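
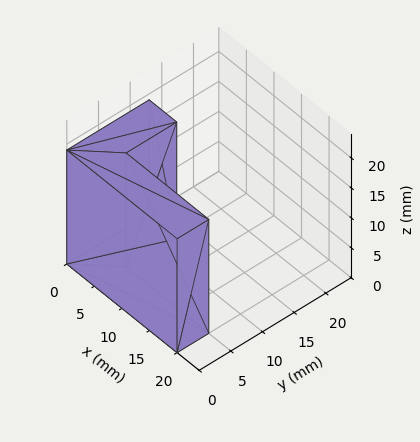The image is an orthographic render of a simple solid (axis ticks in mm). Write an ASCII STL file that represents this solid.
Reading the render: the shape is an L-shaped prism: outer 20 × 13 mm, arm thicknesses ≈ 5 mm (horizontal) and 5 mm (vertical), extruded 19 mm in z (dimensions read to the nearest mm from the axis ticks). For the STL, each face is triangulated and given an outward normal.

solid part
  facet normal 0.0000 0.0000 -1.0000
    outer loop
      vertex 20.0 5.0 0.0
      vertex 20.0 0.0 0.0
      vertex 0.0 0.0 0.0
    endloop
  endfacet
  facet normal 0.0000 0.0000 -1.0000
    outer loop
      vertex 5.0 5.0 0.0
      vertex 20.0 5.0 0.0
      vertex 0.0 0.0 0.0
    endloop
  endfacet
  facet normal 0.0000 0.0000 -1.0000
    outer loop
      vertex 5.0 13.0 0.0
      vertex 5.0 5.0 0.0
      vertex 0.0 0.0 0.0
    endloop
  endfacet
  facet normal 0.0000 0.0000 -1.0000
    outer loop
      vertex 0.0 13.0 0.0
      vertex 5.0 13.0 0.0
      vertex 0.0 0.0 0.0
    endloop
  endfacet
  facet normal 0.0000 0.0000 1.0000
    outer loop
      vertex 0.0 0.0 19.0
      vertex 20.0 0.0 19.0
      vertex 20.0 5.0 19.0
    endloop
  endfacet
  facet normal 0.0000 0.0000 1.0000
    outer loop
      vertex 0.0 0.0 19.0
      vertex 20.0 5.0 19.0
      vertex 5.0 5.0 19.0
    endloop
  endfacet
  facet normal 0.0000 0.0000 1.0000
    outer loop
      vertex 0.0 0.0 19.0
      vertex 5.0 5.0 19.0
      vertex 5.0 13.0 19.0
    endloop
  endfacet
  facet normal 0.0000 0.0000 1.0000
    outer loop
      vertex 0.0 0.0 19.0
      vertex 5.0 13.0 19.0
      vertex 0.0 13.0 19.0
    endloop
  endfacet
  facet normal 0.0000 -1.0000 0.0000
    outer loop
      vertex 0.0 0.0 0.0
      vertex 20.0 0.0 0.0
      vertex 20.0 0.0 19.0
    endloop
  endfacet
  facet normal 0.0000 -1.0000 0.0000
    outer loop
      vertex 0.0 0.0 0.0
      vertex 20.0 0.0 19.0
      vertex 0.0 0.0 19.0
    endloop
  endfacet
  facet normal 1.0000 0.0000 0.0000
    outer loop
      vertex 20.0 0.0 0.0
      vertex 20.0 5.0 0.0
      vertex 20.0 5.0 19.0
    endloop
  endfacet
  facet normal 1.0000 0.0000 0.0000
    outer loop
      vertex 20.0 0.0 0.0
      vertex 20.0 5.0 19.0
      vertex 20.0 0.0 19.0
    endloop
  endfacet
  facet normal 0.0000 1.0000 0.0000
    outer loop
      vertex 20.0 5.0 0.0
      vertex 5.0 5.0 0.0
      vertex 5.0 5.0 19.0
    endloop
  endfacet
  facet normal 0.0000 1.0000 0.0000
    outer loop
      vertex 20.0 5.0 0.0
      vertex 5.0 5.0 19.0
      vertex 20.0 5.0 19.0
    endloop
  endfacet
  facet normal 1.0000 0.0000 0.0000
    outer loop
      vertex 5.0 5.0 0.0
      vertex 5.0 13.0 0.0
      vertex 5.0 13.0 19.0
    endloop
  endfacet
  facet normal 1.0000 0.0000 0.0000
    outer loop
      vertex 5.0 5.0 0.0
      vertex 5.0 13.0 19.0
      vertex 5.0 5.0 19.0
    endloop
  endfacet
  facet normal 0.0000 1.0000 0.0000
    outer loop
      vertex 5.0 13.0 0.0
      vertex 0.0 13.0 0.0
      vertex 0.0 13.0 19.0
    endloop
  endfacet
  facet normal 0.0000 1.0000 0.0000
    outer loop
      vertex 5.0 13.0 0.0
      vertex 0.0 13.0 19.0
      vertex 5.0 13.0 19.0
    endloop
  endfacet
  facet normal -1.0000 0.0000 0.0000
    outer loop
      vertex 0.0 13.0 0.0
      vertex 0.0 0.0 0.0
      vertex 0.0 0.0 19.0
    endloop
  endfacet
  facet normal -1.0000 0.0000 0.0000
    outer loop
      vertex 0.0 13.0 0.0
      vertex 0.0 0.0 19.0
      vertex 0.0 13.0 19.0
    endloop
  endfacet
endsolid part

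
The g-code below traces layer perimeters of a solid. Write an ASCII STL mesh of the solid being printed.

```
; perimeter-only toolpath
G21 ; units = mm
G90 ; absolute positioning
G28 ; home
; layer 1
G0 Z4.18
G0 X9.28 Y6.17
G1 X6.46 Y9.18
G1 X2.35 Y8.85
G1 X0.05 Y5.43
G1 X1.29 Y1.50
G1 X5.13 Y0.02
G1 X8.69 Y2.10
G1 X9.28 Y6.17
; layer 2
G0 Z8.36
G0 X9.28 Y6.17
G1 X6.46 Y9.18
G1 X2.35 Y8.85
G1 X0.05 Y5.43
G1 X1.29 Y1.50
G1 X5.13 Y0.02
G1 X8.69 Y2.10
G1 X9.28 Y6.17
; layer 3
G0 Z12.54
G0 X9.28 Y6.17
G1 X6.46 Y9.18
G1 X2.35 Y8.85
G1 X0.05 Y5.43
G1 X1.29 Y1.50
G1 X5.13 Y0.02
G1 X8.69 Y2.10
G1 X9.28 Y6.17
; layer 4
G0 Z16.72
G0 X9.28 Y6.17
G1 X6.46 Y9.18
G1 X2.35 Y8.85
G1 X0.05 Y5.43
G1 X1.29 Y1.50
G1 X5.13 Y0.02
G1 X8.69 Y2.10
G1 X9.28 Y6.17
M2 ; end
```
solid part
  facet normal 0.0000 0.0000 -1.0000
    outer loop
      vertex 2.35 8.85 0.00
      vertex 6.46 9.18 0.00
      vertex 9.28 6.17 0.00
    endloop
  endfacet
  facet normal 0.0000 0.0000 -1.0000
    outer loop
      vertex 0.05 5.43 0.00
      vertex 2.35 8.85 0.00
      vertex 9.28 6.17 0.00
    endloop
  endfacet
  facet normal 0.0000 0.0000 -1.0000
    outer loop
      vertex 1.29 1.50 0.00
      vertex 0.05 5.43 0.00
      vertex 9.28 6.17 0.00
    endloop
  endfacet
  facet normal 0.0000 0.0000 -1.0000
    outer loop
      vertex 5.13 0.02 0.00
      vertex 1.29 1.50 0.00
      vertex 9.28 6.17 0.00
    endloop
  endfacet
  facet normal 0.0000 0.0000 -1.0000
    outer loop
      vertex 8.69 2.10 0.00
      vertex 5.13 0.02 0.00
      vertex 9.28 6.17 0.00
    endloop
  endfacet
  facet normal 0.0000 0.0000 1.0000
    outer loop
      vertex 9.28 6.17 16.72
      vertex 6.46 9.18 16.72
      vertex 2.35 8.85 16.72
    endloop
  endfacet
  facet normal 0.0000 0.0000 1.0000
    outer loop
      vertex 9.28 6.17 16.72
      vertex 2.35 8.85 16.72
      vertex 0.05 5.43 16.72
    endloop
  endfacet
  facet normal 0.0000 0.0000 1.0000
    outer loop
      vertex 9.28 6.17 16.72
      vertex 0.05 5.43 16.72
      vertex 1.29 1.50 16.72
    endloop
  endfacet
  facet normal 0.0000 0.0000 1.0000
    outer loop
      vertex 9.28 6.17 16.72
      vertex 1.29 1.50 16.72
      vertex 5.13 0.02 16.72
    endloop
  endfacet
  facet normal 0.0000 0.0000 1.0000
    outer loop
      vertex 9.28 6.17 16.72
      vertex 5.13 0.02 16.72
      vertex 8.69 2.10 16.72
    endloop
  endfacet
  facet normal 0.7298 0.6837 0.0000
    outer loop
      vertex 9.28 6.17 0.00
      vertex 6.46 9.18 0.00
      vertex 6.46 9.18 16.72
    endloop
  endfacet
  facet normal 0.7298 0.6837 0.0000
    outer loop
      vertex 9.28 6.17 0.00
      vertex 6.46 9.18 16.72
      vertex 9.28 6.17 16.72
    endloop
  endfacet
  facet normal -0.0800 0.9968 0.0000
    outer loop
      vertex 6.46 9.18 0.00
      vertex 2.35 8.85 0.00
      vertex 2.35 8.85 16.72
    endloop
  endfacet
  facet normal -0.0800 0.9968 0.0000
    outer loop
      vertex 6.46 9.18 0.00
      vertex 2.35 8.85 16.72
      vertex 6.46 9.18 16.72
    endloop
  endfacet
  facet normal -0.8298 0.5581 0.0000
    outer loop
      vertex 2.35 8.85 0.00
      vertex 0.05 5.43 0.00
      vertex 0.05 5.43 16.72
    endloop
  endfacet
  facet normal -0.8298 0.5581 0.0000
    outer loop
      vertex 2.35 8.85 0.00
      vertex 0.05 5.43 16.72
      vertex 2.35 8.85 16.72
    endloop
  endfacet
  facet normal -0.9537 -0.3009 0.0000
    outer loop
      vertex 0.05 5.43 0.00
      vertex 1.29 1.50 0.00
      vertex 1.29 1.50 16.72
    endloop
  endfacet
  facet normal -0.9537 -0.3009 0.0000
    outer loop
      vertex 0.05 5.43 0.00
      vertex 1.29 1.50 16.72
      vertex 0.05 5.43 16.72
    endloop
  endfacet
  facet normal -0.3596 -0.9331 0.0000
    outer loop
      vertex 1.29 1.50 0.00
      vertex 5.13 0.02 0.00
      vertex 5.13 0.02 16.72
    endloop
  endfacet
  facet normal -0.3596 -0.9331 0.0000
    outer loop
      vertex 1.29 1.50 0.00
      vertex 5.13 0.02 16.72
      vertex 1.29 1.50 16.72
    endloop
  endfacet
  facet normal 0.5045 -0.8634 0.0000
    outer loop
      vertex 5.13 0.02 0.00
      vertex 8.69 2.10 0.00
      vertex 8.69 2.10 16.72
    endloop
  endfacet
  facet normal 0.5045 -0.8634 0.0000
    outer loop
      vertex 5.13 0.02 0.00
      vertex 8.69 2.10 16.72
      vertex 5.13 0.02 16.72
    endloop
  endfacet
  facet normal 0.9897 -0.1435 0.0000
    outer loop
      vertex 8.69 2.10 0.00
      vertex 9.28 6.17 0.00
      vertex 9.28 6.17 16.72
    endloop
  endfacet
  facet normal 0.9897 -0.1435 0.0000
    outer loop
      vertex 8.69 2.10 0.00
      vertex 9.28 6.17 16.72
      vertex 8.69 2.10 16.72
    endloop
  endfacet
endsolid part

The G0 Z moves step by Δz≈4.18 mm. Every layer's G1 loop is the same polygon, so the solid is a straight extrusion of it from z=0 to z≈16.7. Closing with flat bottom and top caps and triangulating gives 24 facets — a regular 7-sided prism (a cylinder approximated with 7 flat sides), circumscribed radius ≈ 4.75 mm, height ≈ 16.7 mm.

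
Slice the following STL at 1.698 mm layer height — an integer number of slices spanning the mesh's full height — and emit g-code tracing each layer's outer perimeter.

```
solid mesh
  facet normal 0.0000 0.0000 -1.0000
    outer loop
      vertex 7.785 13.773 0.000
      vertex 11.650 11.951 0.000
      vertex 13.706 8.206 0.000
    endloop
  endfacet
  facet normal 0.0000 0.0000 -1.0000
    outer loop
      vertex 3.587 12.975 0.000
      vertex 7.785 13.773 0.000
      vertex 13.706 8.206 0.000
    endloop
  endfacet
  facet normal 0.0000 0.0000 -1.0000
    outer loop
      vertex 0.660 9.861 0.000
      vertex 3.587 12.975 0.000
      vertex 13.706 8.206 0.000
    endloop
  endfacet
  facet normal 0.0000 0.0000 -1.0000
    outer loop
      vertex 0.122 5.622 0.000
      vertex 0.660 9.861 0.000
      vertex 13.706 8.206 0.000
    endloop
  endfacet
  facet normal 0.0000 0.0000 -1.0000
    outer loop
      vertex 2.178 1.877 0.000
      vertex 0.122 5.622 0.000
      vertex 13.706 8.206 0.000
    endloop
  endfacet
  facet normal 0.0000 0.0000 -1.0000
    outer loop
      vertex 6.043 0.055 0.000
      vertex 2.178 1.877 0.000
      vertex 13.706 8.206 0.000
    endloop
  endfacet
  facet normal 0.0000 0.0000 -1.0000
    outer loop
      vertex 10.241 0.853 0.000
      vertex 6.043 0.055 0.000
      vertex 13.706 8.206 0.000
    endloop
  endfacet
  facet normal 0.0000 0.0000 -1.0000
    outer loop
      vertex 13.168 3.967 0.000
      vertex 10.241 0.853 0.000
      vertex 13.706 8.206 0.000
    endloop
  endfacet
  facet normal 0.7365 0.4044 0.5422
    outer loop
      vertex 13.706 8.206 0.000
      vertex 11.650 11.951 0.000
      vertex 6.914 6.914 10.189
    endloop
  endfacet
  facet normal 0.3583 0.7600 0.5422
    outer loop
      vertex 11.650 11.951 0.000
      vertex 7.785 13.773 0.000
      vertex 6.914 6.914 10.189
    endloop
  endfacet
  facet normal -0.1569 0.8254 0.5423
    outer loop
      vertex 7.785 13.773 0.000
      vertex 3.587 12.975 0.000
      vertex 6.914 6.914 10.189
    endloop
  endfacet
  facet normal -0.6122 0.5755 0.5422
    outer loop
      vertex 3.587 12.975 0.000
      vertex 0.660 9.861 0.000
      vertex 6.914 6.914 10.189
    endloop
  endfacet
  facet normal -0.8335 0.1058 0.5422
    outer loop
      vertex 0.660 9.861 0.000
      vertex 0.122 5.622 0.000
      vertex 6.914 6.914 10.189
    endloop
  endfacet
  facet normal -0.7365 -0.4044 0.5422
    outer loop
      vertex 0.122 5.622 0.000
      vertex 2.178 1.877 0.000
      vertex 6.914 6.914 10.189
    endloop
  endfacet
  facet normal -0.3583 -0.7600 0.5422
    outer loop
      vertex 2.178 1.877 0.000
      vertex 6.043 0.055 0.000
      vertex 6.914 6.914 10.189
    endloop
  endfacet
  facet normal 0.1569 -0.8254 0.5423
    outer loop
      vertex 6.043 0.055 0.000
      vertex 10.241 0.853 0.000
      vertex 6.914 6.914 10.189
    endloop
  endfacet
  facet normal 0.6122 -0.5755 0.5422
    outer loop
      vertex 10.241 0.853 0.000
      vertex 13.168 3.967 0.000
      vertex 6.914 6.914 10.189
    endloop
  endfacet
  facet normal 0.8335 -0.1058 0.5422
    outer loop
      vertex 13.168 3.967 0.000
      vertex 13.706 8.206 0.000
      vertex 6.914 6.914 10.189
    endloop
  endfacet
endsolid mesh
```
; perimeter-only toolpath
G21 ; units = mm
G90 ; absolute positioning
G28 ; home
; layer 1
G0 Z1.698
G0 X12.574 Y7.991
G1 X10.861 Y11.112
G1 X7.640 Y12.630
G1 X4.141 Y11.965
G1 X1.702 Y9.370
G1 X1.254 Y5.837
G1 X2.967 Y2.716
G1 X6.188 Y1.198
G1 X9.687 Y1.863
G1 X12.126 Y4.458
G1 X12.574 Y7.991
; layer 2
G0 Z3.396
G0 X11.442 Y7.775
G1 X10.071 Y10.272
G1 X7.495 Y11.487
G1 X4.696 Y10.955
G1 X2.745 Y8.879
G1 X2.386 Y6.053
G1 X3.757 Y3.556
G1 X6.333 Y2.341
G1 X9.132 Y2.873
G1 X11.083 Y4.949
G1 X11.442 Y7.775
; layer 3
G0 Z5.095
G0 X10.310 Y7.560
G1 X9.282 Y9.433
G1 X7.349 Y10.343
G1 X5.250 Y9.944
G1 X3.787 Y8.387
G1 X3.518 Y6.268
G1 X4.546 Y4.396
G1 X6.479 Y3.484
G1 X8.578 Y3.883
G1 X10.041 Y5.441
G1 X10.310 Y7.560
; layer 4
G0 Z6.793
G0 X9.178 Y7.345
G1 X8.493 Y8.593
G1 X7.204 Y9.200
G1 X5.805 Y8.934
G1 X4.829 Y7.896
G1 X4.650 Y6.483
G1 X5.335 Y5.235
G1 X6.624 Y4.628
G1 X8.023 Y4.894
G1 X8.999 Y5.932
G1 X9.178 Y7.345
; layer 5
G0 Z8.491
G0 X8.046 Y7.129
G1 X7.703 Y7.753
G1 X7.059 Y8.057
G1 X6.359 Y7.924
G1 X5.872 Y7.405
G1 X5.782 Y6.699
G1 X6.125 Y6.074
G1 X6.769 Y5.771
G1 X7.468 Y5.904
G1 X7.956 Y6.423
G1 X8.046 Y7.129
M2 ; end

The solid is a regular 10-sided pyramid, base circumscribed radius ≈ 6.91 mm, apex at z ≈ 10.2 mm. Slicing at Δz = 1.698 mm — 6 equal slices spanning the solid's height, so layer i sits at z = i·h/6 — gives 5 non-empty perimeters. Each is a 10-segment closed polygon; G0 lifts to the layer z and rapids to the start vertex, then G1 traces the edges. The cross-section shrinks linearly with z (the slice at the apex is degenerate and omitted).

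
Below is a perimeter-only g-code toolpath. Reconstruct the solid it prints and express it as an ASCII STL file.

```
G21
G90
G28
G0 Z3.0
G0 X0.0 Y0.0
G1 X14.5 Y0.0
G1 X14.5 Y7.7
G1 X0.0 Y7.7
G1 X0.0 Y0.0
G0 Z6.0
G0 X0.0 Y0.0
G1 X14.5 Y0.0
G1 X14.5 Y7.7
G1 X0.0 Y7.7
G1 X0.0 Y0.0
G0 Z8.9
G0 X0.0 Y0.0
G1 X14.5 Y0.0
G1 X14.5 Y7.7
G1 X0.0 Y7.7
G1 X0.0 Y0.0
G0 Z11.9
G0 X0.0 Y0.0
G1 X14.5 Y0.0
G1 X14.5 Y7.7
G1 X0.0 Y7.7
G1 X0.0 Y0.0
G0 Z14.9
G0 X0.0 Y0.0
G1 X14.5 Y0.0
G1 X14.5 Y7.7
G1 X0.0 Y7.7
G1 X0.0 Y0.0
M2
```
solid part
  facet normal 0.0000 0.0000 -1.0000
    outer loop
      vertex 14.5 7.7 0.0
      vertex 14.5 0.0 0.0
      vertex 0.0 0.0 0.0
    endloop
  endfacet
  facet normal 0.0000 0.0000 -1.0000
    outer loop
      vertex 0.0 7.7 0.0
      vertex 14.5 7.7 0.0
      vertex 0.0 0.0 0.0
    endloop
  endfacet
  facet normal 0.0000 0.0000 1.0000
    outer loop
      vertex 0.0 0.0 14.9
      vertex 14.5 0.0 14.9
      vertex 14.5 7.7 14.9
    endloop
  endfacet
  facet normal 0.0000 0.0000 1.0000
    outer loop
      vertex 0.0 0.0 14.9
      vertex 14.5 7.7 14.9
      vertex 0.0 7.7 14.9
    endloop
  endfacet
  facet normal 0.0000 -1.0000 0.0000
    outer loop
      vertex 0.0 0.0 0.0
      vertex 14.5 0.0 0.0
      vertex 14.5 0.0 14.9
    endloop
  endfacet
  facet normal 0.0000 -1.0000 0.0000
    outer loop
      vertex 0.0 0.0 0.0
      vertex 14.5 0.0 14.9
      vertex 0.0 0.0 14.9
    endloop
  endfacet
  facet normal 0.0000 1.0000 0.0000
    outer loop
      vertex 14.5 7.7 14.9
      vertex 14.5 7.7 0.0
      vertex 0.0 7.7 0.0
    endloop
  endfacet
  facet normal 0.0000 1.0000 0.0000
    outer loop
      vertex 0.0 7.7 14.9
      vertex 14.5 7.7 14.9
      vertex 0.0 7.7 0.0
    endloop
  endfacet
  facet normal -1.0000 0.0000 0.0000
    outer loop
      vertex 0.0 7.7 14.9
      vertex 0.0 7.7 0.0
      vertex 0.0 0.0 0.0
    endloop
  endfacet
  facet normal -1.0000 0.0000 0.0000
    outer loop
      vertex 0.0 0.0 14.9
      vertex 0.0 7.7 14.9
      vertex 0.0 0.0 0.0
    endloop
  endfacet
  facet normal 1.0000 0.0000 0.0000
    outer loop
      vertex 14.5 0.0 0.0
      vertex 14.5 7.7 0.0
      vertex 14.5 7.7 14.9
    endloop
  endfacet
  facet normal 1.0000 0.0000 0.0000
    outer loop
      vertex 14.5 0.0 0.0
      vertex 14.5 7.7 14.9
      vertex 14.5 0.0 14.9
    endloop
  endfacet
endsolid part

The G0 Z moves step by Δz≈3.0 mm. Every layer's G1 loop is the same polygon, so the solid is a straight extrusion of it from z=0 to z≈14.9. Closing with flat bottom and top caps and triangulating gives 12 facets — a rectangular box, roughly 14.5 × 7.7 mm footprint and 14.9 mm tall.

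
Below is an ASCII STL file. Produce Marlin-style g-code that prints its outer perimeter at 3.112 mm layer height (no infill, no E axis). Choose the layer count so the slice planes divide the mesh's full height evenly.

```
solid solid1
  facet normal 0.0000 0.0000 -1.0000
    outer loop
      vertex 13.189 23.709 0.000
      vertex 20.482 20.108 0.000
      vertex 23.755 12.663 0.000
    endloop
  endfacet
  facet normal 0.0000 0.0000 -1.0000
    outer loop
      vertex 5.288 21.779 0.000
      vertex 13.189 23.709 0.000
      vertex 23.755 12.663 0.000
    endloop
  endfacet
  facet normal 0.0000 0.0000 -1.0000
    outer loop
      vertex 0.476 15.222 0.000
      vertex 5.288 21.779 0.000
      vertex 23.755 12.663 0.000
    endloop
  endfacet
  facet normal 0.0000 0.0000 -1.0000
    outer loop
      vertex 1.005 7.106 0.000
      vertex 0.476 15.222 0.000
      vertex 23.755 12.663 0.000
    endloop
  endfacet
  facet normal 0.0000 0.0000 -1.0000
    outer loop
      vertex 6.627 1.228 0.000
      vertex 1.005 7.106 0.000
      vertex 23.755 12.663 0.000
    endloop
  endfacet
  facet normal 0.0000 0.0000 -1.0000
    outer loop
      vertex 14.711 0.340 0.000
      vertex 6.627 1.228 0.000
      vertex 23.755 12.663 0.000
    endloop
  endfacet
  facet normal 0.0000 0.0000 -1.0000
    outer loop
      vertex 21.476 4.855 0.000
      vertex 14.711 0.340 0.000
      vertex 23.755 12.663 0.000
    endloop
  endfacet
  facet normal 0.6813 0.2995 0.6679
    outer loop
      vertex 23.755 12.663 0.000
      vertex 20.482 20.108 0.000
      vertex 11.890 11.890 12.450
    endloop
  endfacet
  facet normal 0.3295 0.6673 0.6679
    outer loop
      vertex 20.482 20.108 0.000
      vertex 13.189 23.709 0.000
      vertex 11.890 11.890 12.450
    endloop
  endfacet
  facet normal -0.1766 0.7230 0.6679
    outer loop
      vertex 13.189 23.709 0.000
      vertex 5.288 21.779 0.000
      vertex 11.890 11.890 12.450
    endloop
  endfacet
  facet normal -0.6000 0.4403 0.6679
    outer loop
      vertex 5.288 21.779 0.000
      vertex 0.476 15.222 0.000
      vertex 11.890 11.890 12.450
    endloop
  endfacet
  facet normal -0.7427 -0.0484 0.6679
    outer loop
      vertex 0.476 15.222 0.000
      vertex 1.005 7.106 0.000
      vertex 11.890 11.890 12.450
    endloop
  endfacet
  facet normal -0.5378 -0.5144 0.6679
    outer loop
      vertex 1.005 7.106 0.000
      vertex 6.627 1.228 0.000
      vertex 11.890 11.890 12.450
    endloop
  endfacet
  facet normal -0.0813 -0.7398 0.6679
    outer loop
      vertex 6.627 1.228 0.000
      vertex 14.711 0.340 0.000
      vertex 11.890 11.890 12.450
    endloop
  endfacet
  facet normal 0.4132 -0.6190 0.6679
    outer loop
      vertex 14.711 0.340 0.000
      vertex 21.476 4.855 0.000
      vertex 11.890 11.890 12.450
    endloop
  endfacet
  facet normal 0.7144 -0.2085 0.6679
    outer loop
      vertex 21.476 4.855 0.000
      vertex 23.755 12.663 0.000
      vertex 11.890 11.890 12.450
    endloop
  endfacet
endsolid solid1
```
; perimeter-only toolpath
G21 ; units = mm
G90 ; absolute positioning
G28 ; home
; layer 1
G0 Z3.112
G0 X20.789 Y12.470
G1 X18.334 Y18.053
G1 X12.864 Y20.754
G1 X6.939 Y19.307
G1 X3.330 Y14.389
G1 X3.726 Y8.302
G1 X7.943 Y3.894
G1 X14.006 Y3.228
G1 X19.079 Y6.614
G1 X20.789 Y12.470
; layer 2
G0 Z6.225
G0 X17.822 Y12.277
G1 X16.186 Y15.999
G1 X12.540 Y17.800
G1 X8.589 Y16.834
G1 X6.183 Y13.556
G1 X6.447 Y9.498
G1 X9.258 Y6.559
G1 X13.300 Y6.115
G1 X16.683 Y8.373
G1 X17.822 Y12.277
; layer 3
G0 Z9.337
G0 X14.856 Y12.083
G1 X14.038 Y13.945
G1 X12.215 Y14.845
G1 X10.239 Y14.362
G1 X9.036 Y12.723
G1 X9.169 Y10.694
G1 X10.574 Y9.224
G1 X12.595 Y9.002
G1 X14.287 Y10.131
G1 X14.856 Y12.083
M2 ; end

The solid is a regular 9-sided pyramid, base circumscribed radius ≈ 11.9 mm, apex at z ≈ 12.4 mm. Slicing at Δz = 3.112 mm — 4 equal slices spanning the solid's height, so layer i sits at z = i·h/4 — gives 3 non-empty perimeters. Each is a 9-segment closed polygon; G0 lifts to the layer z and rapids to the start vertex, then G1 traces the edges. The cross-section shrinks linearly with z (the slice at the apex is degenerate and omitted).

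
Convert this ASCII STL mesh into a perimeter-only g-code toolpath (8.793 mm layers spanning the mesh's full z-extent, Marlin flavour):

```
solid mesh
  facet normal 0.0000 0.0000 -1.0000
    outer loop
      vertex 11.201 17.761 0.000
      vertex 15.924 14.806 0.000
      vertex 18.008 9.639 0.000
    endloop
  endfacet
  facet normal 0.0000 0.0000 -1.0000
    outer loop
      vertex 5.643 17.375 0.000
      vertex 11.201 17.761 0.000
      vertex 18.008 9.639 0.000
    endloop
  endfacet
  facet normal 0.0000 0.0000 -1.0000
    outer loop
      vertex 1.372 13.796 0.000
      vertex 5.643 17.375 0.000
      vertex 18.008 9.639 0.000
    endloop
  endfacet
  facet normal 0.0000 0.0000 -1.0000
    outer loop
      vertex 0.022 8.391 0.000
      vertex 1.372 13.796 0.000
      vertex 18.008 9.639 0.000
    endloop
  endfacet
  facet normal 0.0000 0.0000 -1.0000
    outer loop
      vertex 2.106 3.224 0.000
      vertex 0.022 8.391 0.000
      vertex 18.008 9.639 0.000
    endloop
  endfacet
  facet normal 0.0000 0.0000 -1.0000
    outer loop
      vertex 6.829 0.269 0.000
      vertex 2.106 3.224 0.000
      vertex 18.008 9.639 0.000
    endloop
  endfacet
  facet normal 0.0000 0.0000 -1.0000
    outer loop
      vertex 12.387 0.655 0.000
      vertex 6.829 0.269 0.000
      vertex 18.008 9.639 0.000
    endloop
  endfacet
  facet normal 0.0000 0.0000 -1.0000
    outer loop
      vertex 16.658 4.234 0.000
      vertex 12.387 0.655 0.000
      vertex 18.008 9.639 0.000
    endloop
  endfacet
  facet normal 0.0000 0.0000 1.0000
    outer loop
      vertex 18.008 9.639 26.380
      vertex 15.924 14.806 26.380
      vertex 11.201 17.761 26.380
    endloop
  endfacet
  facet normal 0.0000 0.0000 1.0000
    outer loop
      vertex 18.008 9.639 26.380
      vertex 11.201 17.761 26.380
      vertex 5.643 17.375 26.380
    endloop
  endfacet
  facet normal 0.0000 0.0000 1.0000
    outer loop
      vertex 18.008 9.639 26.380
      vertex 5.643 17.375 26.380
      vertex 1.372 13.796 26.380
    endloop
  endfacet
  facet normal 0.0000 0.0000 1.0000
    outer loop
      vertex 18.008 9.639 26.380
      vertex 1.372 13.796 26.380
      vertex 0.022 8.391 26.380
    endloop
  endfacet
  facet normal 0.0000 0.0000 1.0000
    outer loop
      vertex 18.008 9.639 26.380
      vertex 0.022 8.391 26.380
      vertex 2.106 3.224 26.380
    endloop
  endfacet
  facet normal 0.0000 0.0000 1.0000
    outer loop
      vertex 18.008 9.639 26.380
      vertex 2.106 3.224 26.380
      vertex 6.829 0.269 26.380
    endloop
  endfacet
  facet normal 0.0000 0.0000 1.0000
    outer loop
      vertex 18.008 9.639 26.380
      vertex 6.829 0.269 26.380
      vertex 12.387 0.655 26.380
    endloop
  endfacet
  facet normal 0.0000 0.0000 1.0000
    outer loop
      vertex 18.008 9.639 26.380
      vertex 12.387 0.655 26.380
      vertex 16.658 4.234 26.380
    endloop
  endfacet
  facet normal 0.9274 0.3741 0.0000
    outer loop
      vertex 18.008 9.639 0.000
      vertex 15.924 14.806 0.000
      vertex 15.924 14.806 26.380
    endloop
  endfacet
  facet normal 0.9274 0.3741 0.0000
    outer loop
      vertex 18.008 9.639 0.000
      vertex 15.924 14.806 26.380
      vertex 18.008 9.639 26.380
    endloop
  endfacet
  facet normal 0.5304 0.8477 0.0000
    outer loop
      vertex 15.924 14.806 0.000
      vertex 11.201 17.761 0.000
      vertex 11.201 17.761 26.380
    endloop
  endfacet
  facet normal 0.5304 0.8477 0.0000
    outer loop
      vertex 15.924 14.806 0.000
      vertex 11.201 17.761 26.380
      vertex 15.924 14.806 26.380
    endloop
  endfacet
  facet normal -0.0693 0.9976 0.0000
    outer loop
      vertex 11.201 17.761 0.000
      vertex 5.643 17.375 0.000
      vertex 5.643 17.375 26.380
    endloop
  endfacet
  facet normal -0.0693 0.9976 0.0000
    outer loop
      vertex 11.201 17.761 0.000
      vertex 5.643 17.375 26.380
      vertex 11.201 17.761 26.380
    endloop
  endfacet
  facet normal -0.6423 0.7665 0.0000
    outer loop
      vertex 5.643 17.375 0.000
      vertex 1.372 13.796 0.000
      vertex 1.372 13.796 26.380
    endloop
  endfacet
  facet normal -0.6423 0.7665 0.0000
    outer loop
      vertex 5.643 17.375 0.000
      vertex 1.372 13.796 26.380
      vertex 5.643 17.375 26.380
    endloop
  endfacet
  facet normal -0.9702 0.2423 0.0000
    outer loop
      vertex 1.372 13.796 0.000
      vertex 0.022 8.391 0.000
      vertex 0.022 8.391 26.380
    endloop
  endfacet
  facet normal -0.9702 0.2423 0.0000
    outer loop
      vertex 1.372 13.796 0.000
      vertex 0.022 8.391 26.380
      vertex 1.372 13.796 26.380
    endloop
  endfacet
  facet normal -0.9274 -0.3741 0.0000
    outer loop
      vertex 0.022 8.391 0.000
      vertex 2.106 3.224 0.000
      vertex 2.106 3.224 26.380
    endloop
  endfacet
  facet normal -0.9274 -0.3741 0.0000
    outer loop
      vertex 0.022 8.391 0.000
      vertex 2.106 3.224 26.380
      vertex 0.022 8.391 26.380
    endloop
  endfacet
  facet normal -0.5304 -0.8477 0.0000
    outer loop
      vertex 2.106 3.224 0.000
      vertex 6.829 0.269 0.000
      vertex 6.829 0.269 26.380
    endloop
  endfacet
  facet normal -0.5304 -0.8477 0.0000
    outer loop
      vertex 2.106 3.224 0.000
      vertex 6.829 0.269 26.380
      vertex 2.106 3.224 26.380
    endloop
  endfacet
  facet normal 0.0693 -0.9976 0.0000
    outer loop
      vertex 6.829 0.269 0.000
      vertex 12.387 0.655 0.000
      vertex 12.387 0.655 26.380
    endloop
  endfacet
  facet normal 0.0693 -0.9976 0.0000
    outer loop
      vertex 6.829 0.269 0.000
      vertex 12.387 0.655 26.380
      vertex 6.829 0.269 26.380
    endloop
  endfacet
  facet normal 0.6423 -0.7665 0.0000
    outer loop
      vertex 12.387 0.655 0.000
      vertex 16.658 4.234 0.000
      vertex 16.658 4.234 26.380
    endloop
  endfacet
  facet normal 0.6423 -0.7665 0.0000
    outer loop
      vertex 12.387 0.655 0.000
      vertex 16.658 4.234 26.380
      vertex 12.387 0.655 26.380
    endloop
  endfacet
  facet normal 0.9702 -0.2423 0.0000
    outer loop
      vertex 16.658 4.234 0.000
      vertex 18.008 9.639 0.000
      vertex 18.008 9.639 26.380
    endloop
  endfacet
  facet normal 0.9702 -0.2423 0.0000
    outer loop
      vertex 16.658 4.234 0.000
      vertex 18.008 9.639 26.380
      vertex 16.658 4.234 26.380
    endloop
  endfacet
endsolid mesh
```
; perimeter-only toolpath
G21 ; units = mm
G90 ; absolute positioning
G28 ; home
; layer 1
G0 Z8.793
G0 X18.008 Y9.639
G1 X15.924 Y14.806
G1 X11.201 Y17.761
G1 X5.643 Y17.375
G1 X1.372 Y13.796
G1 X0.022 Y8.391
G1 X2.106 Y3.224
G1 X6.829 Y0.269
G1 X12.387 Y0.655
G1 X16.658 Y4.234
G1 X18.008 Y9.639
; layer 2
G0 Z17.587
G0 X18.008 Y9.639
G1 X15.924 Y14.806
G1 X11.201 Y17.761
G1 X5.643 Y17.375
G1 X1.372 Y13.796
G1 X0.022 Y8.391
G1 X2.106 Y3.224
G1 X6.829 Y0.269
G1 X12.387 Y0.655
G1 X16.658 Y4.234
G1 X18.008 Y9.639
; layer 3
G0 Z26.380
G0 X18.008 Y9.639
G1 X15.924 Y14.806
G1 X11.201 Y17.761
G1 X5.643 Y17.375
G1 X1.372 Y13.796
G1 X0.022 Y8.391
G1 X2.106 Y3.224
G1 X6.829 Y0.269
G1 X12.387 Y0.655
G1 X16.658 Y4.234
G1 X18.008 Y9.639
M2 ; end

The solid is a regular 10-sided prism (a cylinder approximated with 10 flat sides), circumscribed radius ≈ 9.02 mm, height ≈ 26.4 mm. Slicing at Δz = 8.793 mm — 3 equal slices spanning the solid's height, so layer i sits at z = i·h/3 — gives 3 non-empty perimeters. Each is a 10-segment closed polygon; G0 lifts to the layer z and rapids to the start vertex, then G1 traces the edges.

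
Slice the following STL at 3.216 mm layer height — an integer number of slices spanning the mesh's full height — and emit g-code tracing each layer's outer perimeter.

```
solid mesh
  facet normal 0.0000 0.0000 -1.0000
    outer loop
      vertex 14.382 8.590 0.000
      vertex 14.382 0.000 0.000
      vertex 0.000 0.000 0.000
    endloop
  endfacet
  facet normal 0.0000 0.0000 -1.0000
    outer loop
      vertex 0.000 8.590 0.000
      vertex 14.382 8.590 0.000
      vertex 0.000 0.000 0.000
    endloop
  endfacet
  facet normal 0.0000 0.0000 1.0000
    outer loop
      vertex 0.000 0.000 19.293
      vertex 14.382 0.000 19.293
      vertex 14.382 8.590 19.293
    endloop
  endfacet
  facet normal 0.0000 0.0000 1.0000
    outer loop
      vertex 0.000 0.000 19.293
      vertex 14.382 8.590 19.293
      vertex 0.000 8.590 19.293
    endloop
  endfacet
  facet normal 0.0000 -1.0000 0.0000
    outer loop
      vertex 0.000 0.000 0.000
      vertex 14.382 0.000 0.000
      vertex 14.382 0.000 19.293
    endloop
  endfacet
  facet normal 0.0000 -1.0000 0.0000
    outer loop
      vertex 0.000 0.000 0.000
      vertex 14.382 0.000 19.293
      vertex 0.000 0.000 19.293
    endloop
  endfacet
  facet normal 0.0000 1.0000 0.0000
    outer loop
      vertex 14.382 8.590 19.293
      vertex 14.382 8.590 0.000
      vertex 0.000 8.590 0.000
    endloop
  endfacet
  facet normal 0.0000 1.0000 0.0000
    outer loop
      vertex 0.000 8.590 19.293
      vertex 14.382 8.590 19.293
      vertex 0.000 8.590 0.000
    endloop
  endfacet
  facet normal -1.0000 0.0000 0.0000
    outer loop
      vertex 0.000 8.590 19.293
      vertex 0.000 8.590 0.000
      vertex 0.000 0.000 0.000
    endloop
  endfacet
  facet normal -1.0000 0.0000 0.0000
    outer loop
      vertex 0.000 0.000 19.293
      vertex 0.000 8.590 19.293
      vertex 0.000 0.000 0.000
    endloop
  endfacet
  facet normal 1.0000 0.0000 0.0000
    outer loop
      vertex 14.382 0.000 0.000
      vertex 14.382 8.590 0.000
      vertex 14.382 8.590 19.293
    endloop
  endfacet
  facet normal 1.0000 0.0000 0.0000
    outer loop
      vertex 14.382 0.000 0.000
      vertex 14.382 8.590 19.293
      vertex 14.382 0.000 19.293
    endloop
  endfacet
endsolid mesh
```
; perimeter-only toolpath
G21 ; units = mm
G90 ; absolute positioning
G28 ; home
; layer 1
G0 Z3.216
G0 X0.000 Y0.000
G1 X14.382 Y0.000
G1 X14.382 Y8.590
G1 X0.000 Y8.590
G1 X0.000 Y0.000
; layer 2
G0 Z6.431
G0 X0.000 Y0.000
G1 X14.382 Y0.000
G1 X14.382 Y8.590
G1 X0.000 Y8.590
G1 X0.000 Y0.000
; layer 3
G0 Z9.646
G0 X0.000 Y0.000
G1 X14.382 Y0.000
G1 X14.382 Y8.590
G1 X0.000 Y8.590
G1 X0.000 Y0.000
; layer 4
G0 Z12.862
G0 X0.000 Y0.000
G1 X14.382 Y0.000
G1 X14.382 Y8.590
G1 X0.000 Y8.590
G1 X0.000 Y0.000
; layer 5
G0 Z16.078
G0 X0.000 Y0.000
G1 X14.382 Y0.000
G1 X14.382 Y8.590
G1 X0.000 Y8.590
G1 X0.000 Y0.000
; layer 6
G0 Z19.293
G0 X0.000 Y0.000
G1 X14.382 Y0.000
G1 X14.382 Y8.590
G1 X0.000 Y8.590
G1 X0.000 Y0.000
M2 ; end

The solid is a rectangular box, roughly 14.4 × 8.59 mm footprint and 19.3 mm tall. Slicing at Δz = 3.216 mm — 6 equal slices spanning the solid's height, so layer i sits at z = i·h/6 — gives 6 non-empty perimeters. Each is a 4-segment closed polygon; G0 lifts to the layer z and rapids to the start vertex, then G1 traces the edges.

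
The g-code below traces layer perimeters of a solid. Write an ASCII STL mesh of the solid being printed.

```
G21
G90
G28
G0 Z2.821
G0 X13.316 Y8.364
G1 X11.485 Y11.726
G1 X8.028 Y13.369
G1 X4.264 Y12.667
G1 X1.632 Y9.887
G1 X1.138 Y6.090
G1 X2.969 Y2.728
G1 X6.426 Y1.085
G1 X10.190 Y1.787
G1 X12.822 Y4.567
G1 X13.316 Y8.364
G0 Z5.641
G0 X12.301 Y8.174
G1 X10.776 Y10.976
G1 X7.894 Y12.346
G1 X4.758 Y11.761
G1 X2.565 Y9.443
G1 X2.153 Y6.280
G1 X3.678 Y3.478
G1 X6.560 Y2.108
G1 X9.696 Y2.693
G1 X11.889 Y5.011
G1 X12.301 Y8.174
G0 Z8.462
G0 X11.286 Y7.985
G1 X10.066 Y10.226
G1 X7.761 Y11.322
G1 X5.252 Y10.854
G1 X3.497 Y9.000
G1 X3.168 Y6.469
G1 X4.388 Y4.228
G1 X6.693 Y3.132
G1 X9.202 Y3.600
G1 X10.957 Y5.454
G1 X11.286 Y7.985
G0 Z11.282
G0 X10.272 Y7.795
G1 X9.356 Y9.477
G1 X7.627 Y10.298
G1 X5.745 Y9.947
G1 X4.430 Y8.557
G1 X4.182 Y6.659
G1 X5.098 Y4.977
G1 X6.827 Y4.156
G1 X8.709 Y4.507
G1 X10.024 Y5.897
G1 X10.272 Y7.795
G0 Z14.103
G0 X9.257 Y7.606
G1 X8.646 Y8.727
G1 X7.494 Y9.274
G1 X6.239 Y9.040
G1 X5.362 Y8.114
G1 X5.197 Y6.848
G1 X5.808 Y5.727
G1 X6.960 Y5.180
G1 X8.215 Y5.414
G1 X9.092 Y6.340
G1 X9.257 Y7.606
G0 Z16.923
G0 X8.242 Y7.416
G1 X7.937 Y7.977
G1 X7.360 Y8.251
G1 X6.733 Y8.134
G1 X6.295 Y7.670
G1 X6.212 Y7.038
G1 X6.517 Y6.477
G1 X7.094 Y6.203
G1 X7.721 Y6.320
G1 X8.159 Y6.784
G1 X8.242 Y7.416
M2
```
solid part
  facet normal 0.0000 0.0000 -1.0000
    outer loop
      vertex 8.161 14.393 0.000
      vertex 12.195 12.476 0.000
      vertex 14.331 8.553 0.000
    endloop
  endfacet
  facet normal 0.0000 0.0000 -1.0000
    outer loop
      vertex 3.770 13.574 0.000
      vertex 8.161 14.393 0.000
      vertex 14.331 8.553 0.000
    endloop
  endfacet
  facet normal 0.0000 0.0000 -1.0000
    outer loop
      vertex 0.700 10.330 0.000
      vertex 3.770 13.574 0.000
      vertex 14.331 8.553 0.000
    endloop
  endfacet
  facet normal 0.0000 0.0000 -1.0000
    outer loop
      vertex 0.123 5.901 0.000
      vertex 0.700 10.330 0.000
      vertex 14.331 8.553 0.000
    endloop
  endfacet
  facet normal 0.0000 0.0000 -1.0000
    outer loop
      vertex 2.259 1.978 0.000
      vertex 0.123 5.901 0.000
      vertex 14.331 8.553 0.000
    endloop
  endfacet
  facet normal 0.0000 0.0000 -1.0000
    outer loop
      vertex 6.293 0.061 0.000
      vertex 2.259 1.978 0.000
      vertex 14.331 8.553 0.000
    endloop
  endfacet
  facet normal 0.0000 0.0000 -1.0000
    outer loop
      vertex 10.684 0.880 0.000
      vertex 6.293 0.061 0.000
      vertex 14.331 8.553 0.000
    endloop
  endfacet
  facet normal 0.0000 0.0000 -1.0000
    outer loop
      vertex 13.754 4.124 0.000
      vertex 10.684 0.880 0.000
      vertex 14.331 8.553 0.000
    endloop
  endfacet
  facet normal 0.8294 0.4516 0.3288
    outer loop
      vertex 14.331 8.553 0.000
      vertex 12.195 12.476 0.000
      vertex 7.227 7.227 19.744
    endloop
  endfacet
  facet normal 0.4054 0.8530 0.3288
    outer loop
      vertex 12.195 12.476 0.000
      vertex 8.161 14.393 0.000
      vertex 7.227 7.227 19.744
    endloop
  endfacet
  facet normal -0.1732 0.9284 0.3288
    outer loop
      vertex 8.161 14.393 0.000
      vertex 3.770 13.574 0.000
      vertex 7.227 7.227 19.744
    endloop
  endfacet
  facet normal -0.6859 0.6491 0.3288
    outer loop
      vertex 3.770 13.574 0.000
      vertex 0.700 10.330 0.000
      vertex 7.227 7.227 19.744
    endloop
  endfacet
  facet normal -0.9365 0.1220 0.3288
    outer loop
      vertex 0.700 10.330 0.000
      vertex 0.123 5.901 0.000
      vertex 7.227 7.227 19.744
    endloop
  endfacet
  facet normal -0.8294 -0.4516 0.3288
    outer loop
      vertex 0.123 5.901 0.000
      vertex 2.259 1.978 0.000
      vertex 7.227 7.227 19.744
    endloop
  endfacet
  facet normal -0.4054 -0.8530 0.3288
    outer loop
      vertex 2.259 1.978 0.000
      vertex 6.293 0.061 0.000
      vertex 7.227 7.227 19.744
    endloop
  endfacet
  facet normal 0.1732 -0.9284 0.3288
    outer loop
      vertex 6.293 0.061 0.000
      vertex 10.684 0.880 0.000
      vertex 7.227 7.227 19.744
    endloop
  endfacet
  facet normal 0.6859 -0.6491 0.3288
    outer loop
      vertex 10.684 0.880 0.000
      vertex 13.754 4.124 0.000
      vertex 7.227 7.227 19.744
    endloop
  endfacet
  facet normal 0.9365 -0.1220 0.3288
    outer loop
      vertex 13.754 4.124 0.000
      vertex 14.331 8.553 0.000
      vertex 7.227 7.227 19.744
    endloop
  endfacet
endsolid part

The G0 Z moves step by Δz≈2.821 mm. The G1 loops shrink linearly with z, so the solid tapers from its base footprint up to z≈19.7. Closing with a flat bottom cap and the tapered top and triangulating gives 18 facets — a regular 10-sided pyramid, base circumscribed radius ≈ 7.23 mm, apex at z ≈ 19.7 mm.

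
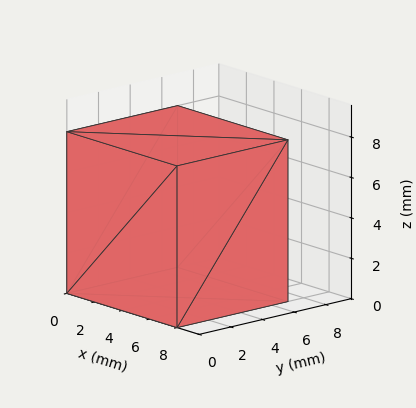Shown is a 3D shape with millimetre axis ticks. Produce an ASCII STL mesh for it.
Reading the render: the shape is a rectangular box, roughly 8 × 7 mm footprint and 8 mm tall (dimensions read to the nearest mm from the axis ticks). For the STL, each face is triangulated and given an outward normal.

solid part
  facet normal 0.0000 0.0000 -1.0000
    outer loop
      vertex 8.000 7.000 0.000
      vertex 8.000 0.000 0.000
      vertex 0.000 0.000 0.000
    endloop
  endfacet
  facet normal 0.0000 0.0000 -1.0000
    outer loop
      vertex 0.000 7.000 0.000
      vertex 8.000 7.000 0.000
      vertex 0.000 0.000 0.000
    endloop
  endfacet
  facet normal 0.0000 0.0000 1.0000
    outer loop
      vertex 0.000 0.000 8.000
      vertex 8.000 0.000 8.000
      vertex 8.000 7.000 8.000
    endloop
  endfacet
  facet normal 0.0000 0.0000 1.0000
    outer loop
      vertex 0.000 0.000 8.000
      vertex 8.000 7.000 8.000
      vertex 0.000 7.000 8.000
    endloop
  endfacet
  facet normal 0.0000 -1.0000 0.0000
    outer loop
      vertex 0.000 0.000 0.000
      vertex 8.000 0.000 0.000
      vertex 8.000 0.000 8.000
    endloop
  endfacet
  facet normal 0.0000 -1.0000 0.0000
    outer loop
      vertex 0.000 0.000 0.000
      vertex 8.000 0.000 8.000
      vertex 0.000 0.000 8.000
    endloop
  endfacet
  facet normal 0.0000 1.0000 0.0000
    outer loop
      vertex 8.000 7.000 8.000
      vertex 8.000 7.000 0.000
      vertex 0.000 7.000 0.000
    endloop
  endfacet
  facet normal 0.0000 1.0000 0.0000
    outer loop
      vertex 0.000 7.000 8.000
      vertex 8.000 7.000 8.000
      vertex 0.000 7.000 0.000
    endloop
  endfacet
  facet normal -1.0000 0.0000 0.0000
    outer loop
      vertex 0.000 7.000 8.000
      vertex 0.000 7.000 0.000
      vertex 0.000 0.000 0.000
    endloop
  endfacet
  facet normal -1.0000 0.0000 0.0000
    outer loop
      vertex 0.000 0.000 8.000
      vertex 0.000 7.000 8.000
      vertex 0.000 0.000 0.000
    endloop
  endfacet
  facet normal 1.0000 0.0000 0.0000
    outer loop
      vertex 8.000 0.000 0.000
      vertex 8.000 7.000 0.000
      vertex 8.000 7.000 8.000
    endloop
  endfacet
  facet normal 1.0000 0.0000 0.0000
    outer loop
      vertex 8.000 0.000 0.000
      vertex 8.000 7.000 8.000
      vertex 8.000 0.000 8.000
    endloop
  endfacet
endsolid part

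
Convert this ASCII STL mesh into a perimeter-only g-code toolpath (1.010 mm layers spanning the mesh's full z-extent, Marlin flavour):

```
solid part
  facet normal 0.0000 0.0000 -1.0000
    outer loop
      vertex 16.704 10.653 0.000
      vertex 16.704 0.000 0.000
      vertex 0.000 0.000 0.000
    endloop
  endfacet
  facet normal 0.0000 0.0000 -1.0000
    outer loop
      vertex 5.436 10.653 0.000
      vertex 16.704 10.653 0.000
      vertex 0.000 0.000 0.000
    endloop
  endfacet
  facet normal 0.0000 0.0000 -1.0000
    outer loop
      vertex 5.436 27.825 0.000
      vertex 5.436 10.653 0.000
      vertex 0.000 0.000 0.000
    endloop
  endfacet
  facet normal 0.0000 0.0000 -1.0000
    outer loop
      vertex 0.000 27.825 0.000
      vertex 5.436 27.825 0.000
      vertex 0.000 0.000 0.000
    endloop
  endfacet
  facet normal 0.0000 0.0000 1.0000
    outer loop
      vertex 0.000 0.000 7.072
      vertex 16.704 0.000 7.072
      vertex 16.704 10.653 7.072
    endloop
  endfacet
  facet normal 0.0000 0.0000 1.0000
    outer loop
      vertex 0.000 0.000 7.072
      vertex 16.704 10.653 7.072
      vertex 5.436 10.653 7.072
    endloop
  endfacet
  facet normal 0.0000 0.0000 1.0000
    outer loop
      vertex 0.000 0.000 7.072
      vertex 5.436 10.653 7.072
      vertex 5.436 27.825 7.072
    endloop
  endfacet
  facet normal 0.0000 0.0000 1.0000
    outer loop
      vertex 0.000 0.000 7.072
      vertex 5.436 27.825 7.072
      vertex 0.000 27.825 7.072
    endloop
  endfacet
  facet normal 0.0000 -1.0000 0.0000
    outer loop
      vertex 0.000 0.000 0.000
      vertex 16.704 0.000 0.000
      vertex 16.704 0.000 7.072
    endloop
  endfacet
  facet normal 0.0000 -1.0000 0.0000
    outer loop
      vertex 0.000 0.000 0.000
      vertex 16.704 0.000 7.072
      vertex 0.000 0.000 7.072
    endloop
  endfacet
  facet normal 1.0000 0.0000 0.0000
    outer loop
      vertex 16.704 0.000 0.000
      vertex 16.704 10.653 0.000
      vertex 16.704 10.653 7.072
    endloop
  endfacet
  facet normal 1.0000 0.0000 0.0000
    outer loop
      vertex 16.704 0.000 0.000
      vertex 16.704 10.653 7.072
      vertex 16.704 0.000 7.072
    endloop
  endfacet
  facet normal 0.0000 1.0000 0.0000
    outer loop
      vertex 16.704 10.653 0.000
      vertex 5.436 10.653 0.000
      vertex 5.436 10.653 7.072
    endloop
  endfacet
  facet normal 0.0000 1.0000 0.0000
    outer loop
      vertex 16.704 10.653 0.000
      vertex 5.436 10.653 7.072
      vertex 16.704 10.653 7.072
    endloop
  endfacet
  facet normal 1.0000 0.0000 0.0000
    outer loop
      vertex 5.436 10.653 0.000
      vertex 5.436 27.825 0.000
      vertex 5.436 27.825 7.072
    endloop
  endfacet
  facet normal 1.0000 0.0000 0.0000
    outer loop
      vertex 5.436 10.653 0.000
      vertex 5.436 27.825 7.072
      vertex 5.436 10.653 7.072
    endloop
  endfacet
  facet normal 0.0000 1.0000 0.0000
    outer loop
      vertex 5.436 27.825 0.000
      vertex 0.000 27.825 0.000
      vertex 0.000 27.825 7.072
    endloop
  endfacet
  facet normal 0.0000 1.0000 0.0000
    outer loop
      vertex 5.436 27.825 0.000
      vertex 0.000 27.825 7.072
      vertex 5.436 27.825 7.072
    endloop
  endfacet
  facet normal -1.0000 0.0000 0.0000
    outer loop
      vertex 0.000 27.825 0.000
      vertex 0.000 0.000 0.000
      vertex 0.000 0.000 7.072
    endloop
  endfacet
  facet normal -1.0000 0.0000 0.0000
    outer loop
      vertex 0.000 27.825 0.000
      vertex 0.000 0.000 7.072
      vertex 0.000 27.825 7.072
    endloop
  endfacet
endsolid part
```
; perimeter-only toolpath
G21 ; units = mm
G90 ; absolute positioning
G28 ; home
; layer 1
G0 Z1.010
G0 X0.000 Y0.000
G1 X16.704 Y0.000
G1 X16.704 Y10.653
G1 X5.436 Y10.653
G1 X5.436 Y27.825
G1 X0.000 Y27.825
G1 X0.000 Y0.000
; layer 2
G0 Z2.021
G0 X0.000 Y0.000
G1 X16.704 Y0.000
G1 X16.704 Y10.653
G1 X5.436 Y10.653
G1 X5.436 Y27.825
G1 X0.000 Y27.825
G1 X0.000 Y0.000
; layer 3
G0 Z3.031
G0 X0.000 Y0.000
G1 X16.704 Y0.000
G1 X16.704 Y10.653
G1 X5.436 Y10.653
G1 X5.436 Y27.825
G1 X0.000 Y27.825
G1 X0.000 Y0.000
; layer 4
G0 Z4.041
G0 X0.000 Y0.000
G1 X16.704 Y0.000
G1 X16.704 Y10.653
G1 X5.436 Y10.653
G1 X5.436 Y27.825
G1 X0.000 Y27.825
G1 X0.000 Y0.000
; layer 5
G0 Z5.051
G0 X0.000 Y0.000
G1 X16.704 Y0.000
G1 X16.704 Y10.653
G1 X5.436 Y10.653
G1 X5.436 Y27.825
G1 X0.000 Y27.825
G1 X0.000 Y0.000
; layer 6
G0 Z6.062
G0 X0.000 Y0.000
G1 X16.704 Y0.000
G1 X16.704 Y10.653
G1 X5.436 Y10.653
G1 X5.436 Y27.825
G1 X0.000 Y27.825
G1 X0.000 Y0.000
; layer 7
G0 Z7.072
G0 X0.000 Y0.000
G1 X16.704 Y0.000
G1 X16.704 Y10.653
G1 X5.436 Y10.653
G1 X5.436 Y27.825
G1 X0.000 Y27.825
G1 X0.000 Y0.000
M2 ; end

The solid is an L-shaped prism: outer 16.7 × 27.8 mm, arm thicknesses ≈ 10.7 mm (horizontal) and 5.44 mm (vertical), extruded 7.07 mm in z. Slicing at Δz = 1.010 mm — 7 equal slices spanning the solid's height, so layer i sits at z = i·h/7 — gives 7 non-empty perimeters. Each is a 6-segment closed polygon; G0 lifts to the layer z and rapids to the start vertex, then G1 traces the edges.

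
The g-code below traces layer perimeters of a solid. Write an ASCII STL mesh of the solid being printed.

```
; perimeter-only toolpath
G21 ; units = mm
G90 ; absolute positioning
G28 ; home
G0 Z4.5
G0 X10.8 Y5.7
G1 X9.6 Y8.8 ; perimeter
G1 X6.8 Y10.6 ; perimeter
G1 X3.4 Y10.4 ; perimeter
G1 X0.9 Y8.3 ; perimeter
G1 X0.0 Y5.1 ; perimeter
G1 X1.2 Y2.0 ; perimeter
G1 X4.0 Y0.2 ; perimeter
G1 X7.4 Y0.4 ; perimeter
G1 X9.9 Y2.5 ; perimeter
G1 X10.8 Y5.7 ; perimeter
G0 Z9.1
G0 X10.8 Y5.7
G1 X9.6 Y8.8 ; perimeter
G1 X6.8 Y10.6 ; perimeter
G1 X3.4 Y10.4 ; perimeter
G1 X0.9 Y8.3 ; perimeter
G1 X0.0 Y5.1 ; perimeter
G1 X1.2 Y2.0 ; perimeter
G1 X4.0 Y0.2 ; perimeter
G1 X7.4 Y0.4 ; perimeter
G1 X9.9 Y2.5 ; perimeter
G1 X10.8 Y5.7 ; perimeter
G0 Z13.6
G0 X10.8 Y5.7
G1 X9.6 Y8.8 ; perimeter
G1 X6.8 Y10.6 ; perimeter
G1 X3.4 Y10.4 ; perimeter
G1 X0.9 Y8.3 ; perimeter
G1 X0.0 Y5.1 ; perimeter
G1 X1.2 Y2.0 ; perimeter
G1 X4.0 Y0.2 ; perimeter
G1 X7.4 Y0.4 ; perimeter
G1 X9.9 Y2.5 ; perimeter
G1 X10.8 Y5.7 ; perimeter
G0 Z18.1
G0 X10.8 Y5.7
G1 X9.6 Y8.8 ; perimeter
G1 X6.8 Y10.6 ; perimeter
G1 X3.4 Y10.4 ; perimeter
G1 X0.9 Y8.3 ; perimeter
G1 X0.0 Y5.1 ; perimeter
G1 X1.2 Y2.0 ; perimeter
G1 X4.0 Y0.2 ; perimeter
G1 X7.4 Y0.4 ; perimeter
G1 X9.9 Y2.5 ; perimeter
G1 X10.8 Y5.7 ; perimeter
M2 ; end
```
solid part
  facet normal 0.0000 0.0000 -1.0000
    outer loop
      vertex 6.8 10.6 0.0
      vertex 9.6 8.8 0.0
      vertex 10.8 5.7 0.0
    endloop
  endfacet
  facet normal 0.0000 0.0000 -1.0000
    outer loop
      vertex 3.4 10.4 0.0
      vertex 6.8 10.6 0.0
      vertex 10.8 5.7 0.0
    endloop
  endfacet
  facet normal 0.0000 0.0000 -1.0000
    outer loop
      vertex 0.9 8.3 0.0
      vertex 3.4 10.4 0.0
      vertex 10.8 5.7 0.0
    endloop
  endfacet
  facet normal 0.0000 0.0000 -1.0000
    outer loop
      vertex 0.0 5.1 0.0
      vertex 0.9 8.3 0.0
      vertex 10.8 5.7 0.0
    endloop
  endfacet
  facet normal 0.0000 0.0000 -1.0000
    outer loop
      vertex 1.2 2.0 0.0
      vertex 0.0 5.1 0.0
      vertex 10.8 5.7 0.0
    endloop
  endfacet
  facet normal 0.0000 0.0000 -1.0000
    outer loop
      vertex 4.0 0.2 0.0
      vertex 1.2 2.0 0.0
      vertex 10.8 5.7 0.0
    endloop
  endfacet
  facet normal 0.0000 0.0000 -1.0000
    outer loop
      vertex 7.4 0.4 0.0
      vertex 4.0 0.2 0.0
      vertex 10.8 5.7 0.0
    endloop
  endfacet
  facet normal 0.0000 0.0000 -1.0000
    outer loop
      vertex 9.9 2.5 0.0
      vertex 7.4 0.4 0.0
      vertex 10.8 5.7 0.0
    endloop
  endfacet
  facet normal 0.0000 0.0000 1.0000
    outer loop
      vertex 10.8 5.7 18.1
      vertex 9.6 8.8 18.1
      vertex 6.8 10.6 18.1
    endloop
  endfacet
  facet normal 0.0000 0.0000 1.0000
    outer loop
      vertex 10.8 5.7 18.1
      vertex 6.8 10.6 18.1
      vertex 3.4 10.4 18.1
    endloop
  endfacet
  facet normal 0.0000 0.0000 1.0000
    outer loop
      vertex 10.8 5.7 18.1
      vertex 3.4 10.4 18.1
      vertex 0.9 8.3 18.1
    endloop
  endfacet
  facet normal 0.0000 0.0000 1.0000
    outer loop
      vertex 10.8 5.7 18.1
      vertex 0.9 8.3 18.1
      vertex 0.0 5.1 18.1
    endloop
  endfacet
  facet normal 0.0000 0.0000 1.0000
    outer loop
      vertex 10.8 5.7 18.1
      vertex 0.0 5.1 18.1
      vertex 1.2 2.0 18.1
    endloop
  endfacet
  facet normal 0.0000 0.0000 1.0000
    outer loop
      vertex 10.8 5.7 18.1
      vertex 1.2 2.0 18.1
      vertex 4.0 0.2 18.1
    endloop
  endfacet
  facet normal 0.0000 0.0000 1.0000
    outer loop
      vertex 10.8 5.7 18.1
      vertex 4.0 0.2 18.1
      vertex 7.4 0.4 18.1
    endloop
  endfacet
  facet normal 0.0000 0.0000 1.0000
    outer loop
      vertex 10.8 5.7 18.1
      vertex 7.4 0.4 18.1
      vertex 9.9 2.5 18.1
    endloop
  endfacet
  facet normal 0.9326 0.3610 0.0000
    outer loop
      vertex 10.8 5.7 0.0
      vertex 9.6 8.8 0.0
      vertex 9.6 8.8 18.1
    endloop
  endfacet
  facet normal 0.9326 0.3610 0.0000
    outer loop
      vertex 10.8 5.7 0.0
      vertex 9.6 8.8 18.1
      vertex 10.8 5.7 18.1
    endloop
  endfacet
  facet normal 0.5408 0.8412 0.0000
    outer loop
      vertex 9.6 8.8 0.0
      vertex 6.8 10.6 0.0
      vertex 6.8 10.6 18.1
    endloop
  endfacet
  facet normal 0.5408 0.8412 0.0000
    outer loop
      vertex 9.6 8.8 0.0
      vertex 6.8 10.6 18.1
      vertex 9.6 8.8 18.1
    endloop
  endfacet
  facet normal -0.0587 0.9983 0.0000
    outer loop
      vertex 6.8 10.6 0.0
      vertex 3.4 10.4 0.0
      vertex 3.4 10.4 18.1
    endloop
  endfacet
  facet normal -0.0587 0.9983 0.0000
    outer loop
      vertex 6.8 10.6 0.0
      vertex 3.4 10.4 18.1
      vertex 6.8 10.6 18.1
    endloop
  endfacet
  facet normal -0.6432 0.7657 0.0000
    outer loop
      vertex 3.4 10.4 0.0
      vertex 0.9 8.3 0.0
      vertex 0.9 8.3 18.1
    endloop
  endfacet
  facet normal -0.6432 0.7657 0.0000
    outer loop
      vertex 3.4 10.4 0.0
      vertex 0.9 8.3 18.1
      vertex 3.4 10.4 18.1
    endloop
  endfacet
  facet normal -0.9627 0.2707 0.0000
    outer loop
      vertex 0.9 8.3 0.0
      vertex 0.0 5.1 0.0
      vertex 0.0 5.1 18.1
    endloop
  endfacet
  facet normal -0.9627 0.2707 0.0000
    outer loop
      vertex 0.9 8.3 0.0
      vertex 0.0 5.1 18.1
      vertex 0.9 8.3 18.1
    endloop
  endfacet
  facet normal -0.9326 -0.3610 0.0000
    outer loop
      vertex 0.0 5.1 0.0
      vertex 1.2 2.0 0.0
      vertex 1.2 2.0 18.1
    endloop
  endfacet
  facet normal -0.9326 -0.3610 0.0000
    outer loop
      vertex 0.0 5.1 0.0
      vertex 1.2 2.0 18.1
      vertex 0.0 5.1 18.1
    endloop
  endfacet
  facet normal -0.5408 -0.8412 0.0000
    outer loop
      vertex 1.2 2.0 0.0
      vertex 4.0 0.2 0.0
      vertex 4.0 0.2 18.1
    endloop
  endfacet
  facet normal -0.5408 -0.8412 0.0000
    outer loop
      vertex 1.2 2.0 0.0
      vertex 4.0 0.2 18.1
      vertex 1.2 2.0 18.1
    endloop
  endfacet
  facet normal 0.0587 -0.9983 0.0000
    outer loop
      vertex 4.0 0.2 0.0
      vertex 7.4 0.4 0.0
      vertex 7.4 0.4 18.1
    endloop
  endfacet
  facet normal 0.0587 -0.9983 0.0000
    outer loop
      vertex 4.0 0.2 0.0
      vertex 7.4 0.4 18.1
      vertex 4.0 0.2 18.1
    endloop
  endfacet
  facet normal 0.6432 -0.7657 0.0000
    outer loop
      vertex 7.4 0.4 0.0
      vertex 9.9 2.5 0.0
      vertex 9.9 2.5 18.1
    endloop
  endfacet
  facet normal 0.6432 -0.7657 0.0000
    outer loop
      vertex 7.4 0.4 0.0
      vertex 9.9 2.5 18.1
      vertex 7.4 0.4 18.1
    endloop
  endfacet
  facet normal 0.9627 -0.2707 0.0000
    outer loop
      vertex 9.9 2.5 0.0
      vertex 10.8 5.7 0.0
      vertex 10.8 5.7 18.1
    endloop
  endfacet
  facet normal 0.9627 -0.2707 0.0000
    outer loop
      vertex 9.9 2.5 0.0
      vertex 10.8 5.7 18.1
      vertex 9.9 2.5 18.1
    endloop
  endfacet
endsolid part

The G0 Z moves step by Δz≈4.5 mm. Every layer's G1 loop is the same polygon, so the solid is a straight extrusion of it from z=0 to z≈18.1. Closing with flat bottom and top caps and triangulating gives 36 facets — a regular 10-sided prism (a cylinder approximated with 10 flat sides), circumscribed radius ≈ 5.4 mm, height ≈ 18.1 mm.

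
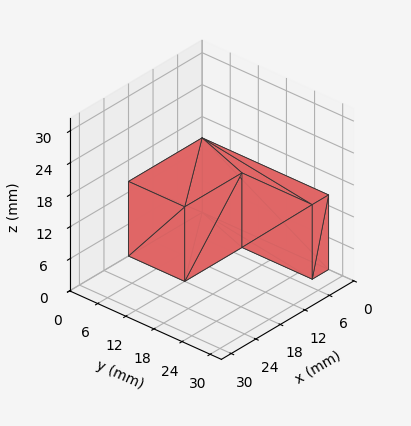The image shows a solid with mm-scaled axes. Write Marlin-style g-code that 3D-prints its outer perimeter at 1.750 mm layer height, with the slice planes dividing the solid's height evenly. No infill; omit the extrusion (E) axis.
Reading the render: the shape is an L-shaped prism: outer 18 × 27 mm, arm thicknesses ≈ 12 mm (horizontal) and 4 mm (vertical), extruded 14 mm in z (dimensions read to the nearest mm from the axis ticks). For the g-code, the solid's height is divided into equal slices at the stated Δz and each level perimeter traced with G1 moves after a G0 lift.

; perimeter-only toolpath
G21 ; units = mm
G90 ; absolute positioning
G28 ; home
; layer 1
G0 Z1.750
G0 X0.000 Y0.000
G1 X18.000 Y0.000
G1 X18.000 Y12.000
G1 X4.000 Y12.000
G1 X4.000 Y27.000
G1 X0.000 Y27.000
G1 X0.000 Y0.000
; layer 2
G0 Z3.500
G0 X0.000 Y0.000
G1 X18.000 Y0.000
G1 X18.000 Y12.000
G1 X4.000 Y12.000
G1 X4.000 Y27.000
G1 X0.000 Y27.000
G1 X0.000 Y0.000
; layer 3
G0 Z5.250
G0 X0.000 Y0.000
G1 X18.000 Y0.000
G1 X18.000 Y12.000
G1 X4.000 Y12.000
G1 X4.000 Y27.000
G1 X0.000 Y27.000
G1 X0.000 Y0.000
; layer 4
G0 Z7.000
G0 X0.000 Y0.000
G1 X18.000 Y0.000
G1 X18.000 Y12.000
G1 X4.000 Y12.000
G1 X4.000 Y27.000
G1 X0.000 Y27.000
G1 X0.000 Y0.000
; layer 5
G0 Z8.750
G0 X0.000 Y0.000
G1 X18.000 Y0.000
G1 X18.000 Y12.000
G1 X4.000 Y12.000
G1 X4.000 Y27.000
G1 X0.000 Y27.000
G1 X0.000 Y0.000
; layer 6
G0 Z10.500
G0 X0.000 Y0.000
G1 X18.000 Y0.000
G1 X18.000 Y12.000
G1 X4.000 Y12.000
G1 X4.000 Y27.000
G1 X0.000 Y27.000
G1 X0.000 Y0.000
; layer 7
G0 Z12.250
G0 X0.000 Y0.000
G1 X18.000 Y0.000
G1 X18.000 Y12.000
G1 X4.000 Y12.000
G1 X4.000 Y27.000
G1 X0.000 Y27.000
G1 X0.000 Y0.000
; layer 8
G0 Z14.000
G0 X0.000 Y0.000
G1 X18.000 Y0.000
G1 X18.000 Y12.000
G1 X4.000 Y12.000
G1 X4.000 Y27.000
G1 X0.000 Y27.000
G1 X0.000 Y0.000
M2 ; end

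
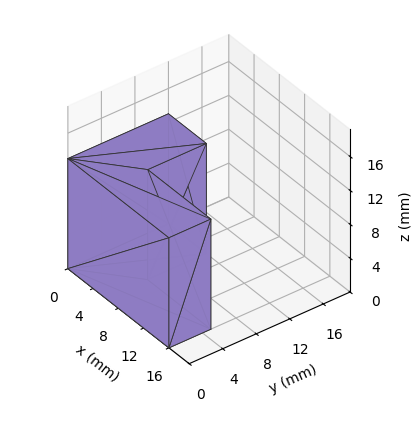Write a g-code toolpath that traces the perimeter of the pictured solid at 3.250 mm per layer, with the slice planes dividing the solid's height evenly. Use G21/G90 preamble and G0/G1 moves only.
Reading the render: the shape is an L-shaped prism: outer 16 × 12 mm, arm thicknesses ≈ 5 mm (horizontal) and 6 mm (vertical), extruded 13 mm in z (dimensions read to the nearest mm from the axis ticks). For the g-code, the solid's height is divided into equal slices at the stated Δz and each level perimeter traced with G1 moves after a G0 lift.

; perimeter-only toolpath
G21 ; units = mm
G90 ; absolute positioning
G28 ; home
; layer 1
G0 Z3.250
G0 X0.000 Y0.000
G1 X16.000 Y0.000
G1 X16.000 Y5.000
G1 X6.000 Y5.000
G1 X6.000 Y12.000
G1 X0.000 Y12.000
G1 X0.000 Y0.000
; layer 2
G0 Z6.500
G0 X0.000 Y0.000
G1 X16.000 Y0.000
G1 X16.000 Y5.000
G1 X6.000 Y5.000
G1 X6.000 Y12.000
G1 X0.000 Y12.000
G1 X0.000 Y0.000
; layer 3
G0 Z9.750
G0 X0.000 Y0.000
G1 X16.000 Y0.000
G1 X16.000 Y5.000
G1 X6.000 Y5.000
G1 X6.000 Y12.000
G1 X0.000 Y12.000
G1 X0.000 Y0.000
; layer 4
G0 Z13.000
G0 X0.000 Y0.000
G1 X16.000 Y0.000
G1 X16.000 Y5.000
G1 X6.000 Y5.000
G1 X6.000 Y12.000
G1 X0.000 Y12.000
G1 X0.000 Y0.000
M2 ; end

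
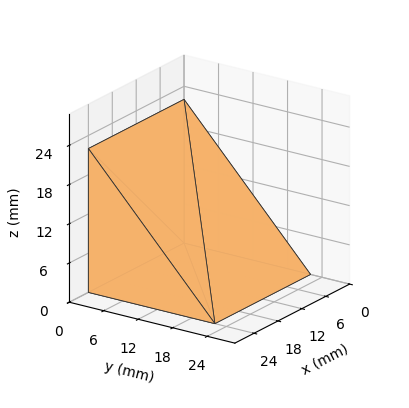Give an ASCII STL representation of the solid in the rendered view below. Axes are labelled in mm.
Reading the render: the shape is a wedge (ramp): 24 × 22 mm base, rising to 22 mm along the y=0 edge and sloping linearly to z=0 at y=22 (dimensions read to the nearest mm from the axis ticks). For the STL, each face is triangulated and given an outward normal.

solid part
  facet normal 0.0000 0.0000 -1.0000
    outer loop
      vertex 24.0 22.0 0.0
      vertex 24.0 0.0 0.0
      vertex 0.0 0.0 0.0
    endloop
  endfacet
  facet normal 0.0000 0.0000 -1.0000
    outer loop
      vertex 0.0 22.0 0.0
      vertex 24.0 22.0 0.0
      vertex 0.0 0.0 0.0
    endloop
  endfacet
  facet normal 0.0000 -1.0000 0.0000
    outer loop
      vertex 0.0 0.0 0.0
      vertex 24.0 0.0 0.0
      vertex 24.0 0.0 22.0
    endloop
  endfacet
  facet normal 0.0000 -1.0000 0.0000
    outer loop
      vertex 0.0 0.0 0.0
      vertex 24.0 0.0 22.0
      vertex 0.0 0.0 22.0
    endloop
  endfacet
  facet normal 0.0000 0.7071 0.7071
    outer loop
      vertex 0.0 0.0 22.0
      vertex 24.0 0.0 22.0
      vertex 24.0 22.0 0.0
    endloop
  endfacet
  facet normal 0.0000 0.7071 0.7071
    outer loop
      vertex 0.0 0.0 22.0
      vertex 24.0 22.0 0.0
      vertex 0.0 22.0 0.0
    endloop
  endfacet
  facet normal -1.0000 0.0000 0.0000
    outer loop
      vertex 0.0 0.0 22.0
      vertex 0.0 22.0 0.0
      vertex 0.0 0.0 0.0
    endloop
  endfacet
  facet normal 1.0000 0.0000 0.0000
    outer loop
      vertex 24.0 0.0 0.0
      vertex 24.0 22.0 0.0
      vertex 24.0 0.0 22.0
    endloop
  endfacet
endsolid part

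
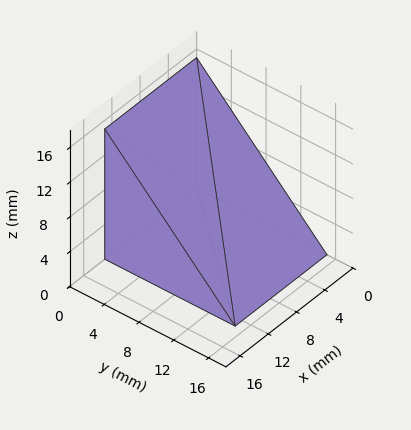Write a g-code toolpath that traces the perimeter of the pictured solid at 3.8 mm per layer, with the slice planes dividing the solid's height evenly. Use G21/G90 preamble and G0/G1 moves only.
Reading the render: the shape is a wedge (ramp): 13 × 15 mm base, rising to 15 mm along the y=0 edge and sloping linearly to z=0 at y=15 (dimensions read to the nearest mm from the axis ticks). For the g-code, the solid's height is divided into equal slices at the stated Δz and each level perimeter traced with G1 moves after a G0 lift.

; perimeter-only toolpath
G21 ; units = mm
G90 ; absolute positioning
G28 ; home
; layer 1
G0 Z3.8
G0 X0.0 Y0.0
G1 X13.0 Y0.0
G1 X13.0 Y11.2
G1 X0.0 Y11.2
G1 X0.0 Y0.0
; layer 2
G0 Z7.5
G0 X0.0 Y0.0
G1 X13.0 Y0.0
G1 X13.0 Y7.5
G1 X0.0 Y7.5
G1 X0.0 Y0.0
; layer 3
G0 Z11.2
G0 X0.0 Y0.0
G1 X13.0 Y0.0
G1 X13.0 Y3.8
G1 X0.0 Y3.8
G1 X0.0 Y0.0
M2 ; end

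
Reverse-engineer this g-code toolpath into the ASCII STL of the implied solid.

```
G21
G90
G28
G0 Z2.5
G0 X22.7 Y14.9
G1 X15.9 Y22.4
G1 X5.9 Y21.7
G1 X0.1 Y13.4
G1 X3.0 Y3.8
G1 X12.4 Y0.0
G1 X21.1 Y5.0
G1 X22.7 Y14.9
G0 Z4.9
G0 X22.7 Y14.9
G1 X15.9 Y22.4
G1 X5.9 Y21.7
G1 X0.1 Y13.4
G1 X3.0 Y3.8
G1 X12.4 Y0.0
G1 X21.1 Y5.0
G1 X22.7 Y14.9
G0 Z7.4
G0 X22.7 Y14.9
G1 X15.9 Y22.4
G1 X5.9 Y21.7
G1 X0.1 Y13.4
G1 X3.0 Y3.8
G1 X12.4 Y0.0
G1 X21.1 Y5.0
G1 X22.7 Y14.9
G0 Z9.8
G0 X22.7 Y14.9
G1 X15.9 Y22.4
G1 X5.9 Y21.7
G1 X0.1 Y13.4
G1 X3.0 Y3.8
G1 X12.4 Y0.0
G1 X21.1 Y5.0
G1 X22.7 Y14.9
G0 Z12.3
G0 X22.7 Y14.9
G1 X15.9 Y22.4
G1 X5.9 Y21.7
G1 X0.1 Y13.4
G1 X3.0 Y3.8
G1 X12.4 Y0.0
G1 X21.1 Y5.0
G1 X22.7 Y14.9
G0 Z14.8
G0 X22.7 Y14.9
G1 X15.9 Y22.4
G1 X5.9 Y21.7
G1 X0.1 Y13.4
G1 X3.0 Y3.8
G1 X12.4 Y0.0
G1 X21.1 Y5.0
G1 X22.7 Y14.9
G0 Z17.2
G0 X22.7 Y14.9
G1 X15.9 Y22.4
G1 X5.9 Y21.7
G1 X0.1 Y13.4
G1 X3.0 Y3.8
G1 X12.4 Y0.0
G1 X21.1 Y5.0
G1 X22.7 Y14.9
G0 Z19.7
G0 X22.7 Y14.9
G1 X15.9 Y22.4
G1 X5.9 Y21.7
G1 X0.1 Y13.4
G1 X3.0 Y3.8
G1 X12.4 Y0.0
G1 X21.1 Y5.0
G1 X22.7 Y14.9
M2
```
solid part
  facet normal 0.0000 0.0000 -1.0000
    outer loop
      vertex 5.9 21.7 0.0
      vertex 15.9 22.4 0.0
      vertex 22.7 14.9 0.0
    endloop
  endfacet
  facet normal 0.0000 0.0000 -1.0000
    outer loop
      vertex 0.1 13.4 0.0
      vertex 5.9 21.7 0.0
      vertex 22.7 14.9 0.0
    endloop
  endfacet
  facet normal 0.0000 0.0000 -1.0000
    outer loop
      vertex 3.0 3.8 0.0
      vertex 0.1 13.4 0.0
      vertex 22.7 14.9 0.0
    endloop
  endfacet
  facet normal 0.0000 0.0000 -1.0000
    outer loop
      vertex 12.4 0.0 0.0
      vertex 3.0 3.8 0.0
      vertex 22.7 14.9 0.0
    endloop
  endfacet
  facet normal 0.0000 0.0000 -1.0000
    outer loop
      vertex 21.1 5.0 0.0
      vertex 12.4 0.0 0.0
      vertex 22.7 14.9 0.0
    endloop
  endfacet
  facet normal 0.0000 0.0000 1.0000
    outer loop
      vertex 22.7 14.9 19.7
      vertex 15.9 22.4 19.7
      vertex 5.9 21.7 19.7
    endloop
  endfacet
  facet normal 0.0000 0.0000 1.0000
    outer loop
      vertex 22.7 14.9 19.7
      vertex 5.9 21.7 19.7
      vertex 0.1 13.4 19.7
    endloop
  endfacet
  facet normal 0.0000 0.0000 1.0000
    outer loop
      vertex 22.7 14.9 19.7
      vertex 0.1 13.4 19.7
      vertex 3.0 3.8 19.7
    endloop
  endfacet
  facet normal 0.0000 0.0000 1.0000
    outer loop
      vertex 22.7 14.9 19.7
      vertex 3.0 3.8 19.7
      vertex 12.4 0.0 19.7
    endloop
  endfacet
  facet normal 0.0000 0.0000 1.0000
    outer loop
      vertex 22.7 14.9 19.7
      vertex 12.4 0.0 19.7
      vertex 21.1 5.0 19.7
    endloop
  endfacet
  facet normal 0.7408 0.6717 0.0000
    outer loop
      vertex 22.7 14.9 0.0
      vertex 15.9 22.4 0.0
      vertex 15.9 22.4 19.7
    endloop
  endfacet
  facet normal 0.7408 0.6717 0.0000
    outer loop
      vertex 22.7 14.9 0.0
      vertex 15.9 22.4 19.7
      vertex 22.7 14.9 19.7
    endloop
  endfacet
  facet normal -0.0698 0.9976 0.0000
    outer loop
      vertex 15.9 22.4 0.0
      vertex 5.9 21.7 0.0
      vertex 5.9 21.7 19.7
    endloop
  endfacet
  facet normal -0.0698 0.9976 0.0000
    outer loop
      vertex 15.9 22.4 0.0
      vertex 5.9 21.7 19.7
      vertex 15.9 22.4 19.7
    endloop
  endfacet
  facet normal -0.8197 0.5728 0.0000
    outer loop
      vertex 5.9 21.7 0.0
      vertex 0.1 13.4 0.0
      vertex 0.1 13.4 19.7
    endloop
  endfacet
  facet normal -0.8197 0.5728 0.0000
    outer loop
      vertex 5.9 21.7 0.0
      vertex 0.1 13.4 19.7
      vertex 5.9 21.7 19.7
    endloop
  endfacet
  facet normal -0.9573 -0.2892 0.0000
    outer loop
      vertex 0.1 13.4 0.0
      vertex 3.0 3.8 0.0
      vertex 3.0 3.8 19.7
    endloop
  endfacet
  facet normal -0.9573 -0.2892 0.0000
    outer loop
      vertex 0.1 13.4 0.0
      vertex 3.0 3.8 19.7
      vertex 0.1 13.4 19.7
    endloop
  endfacet
  facet normal -0.3748 -0.9271 0.0000
    outer loop
      vertex 3.0 3.8 0.0
      vertex 12.4 0.0 0.0
      vertex 12.4 0.0 19.7
    endloop
  endfacet
  facet normal -0.3748 -0.9271 0.0000
    outer loop
      vertex 3.0 3.8 0.0
      vertex 12.4 0.0 19.7
      vertex 3.0 3.8 19.7
    endloop
  endfacet
  facet normal 0.4983 -0.8670 0.0000
    outer loop
      vertex 12.4 0.0 0.0
      vertex 21.1 5.0 0.0
      vertex 21.1 5.0 19.7
    endloop
  endfacet
  facet normal 0.4983 -0.8670 0.0000
    outer loop
      vertex 12.4 0.0 0.0
      vertex 21.1 5.0 19.7
      vertex 12.4 0.0 19.7
    endloop
  endfacet
  facet normal 0.9872 -0.1595 0.0000
    outer loop
      vertex 21.1 5.0 0.0
      vertex 22.7 14.9 0.0
      vertex 22.7 14.9 19.7
    endloop
  endfacet
  facet normal 0.9872 -0.1595 0.0000
    outer loop
      vertex 21.1 5.0 0.0
      vertex 22.7 14.9 19.7
      vertex 21.1 5.0 19.7
    endloop
  endfacet
endsolid part

The G0 Z moves step by Δz≈2.5 mm. Every layer's G1 loop is the same polygon, so the solid is a straight extrusion of it from z=0 to z≈19.7. Closing with flat bottom and top caps and triangulating gives 24 facets — a regular 7-sided prism (a cylinder approximated with 7 flat sides), circumscribed radius ≈ 11.6 mm, height ≈ 19.7 mm.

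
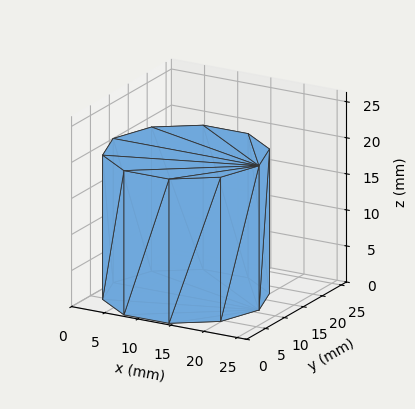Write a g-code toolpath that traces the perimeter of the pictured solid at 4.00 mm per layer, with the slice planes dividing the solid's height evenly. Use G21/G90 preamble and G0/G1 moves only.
Reading the render: the shape is a regular 10-sided prism (a cylinder approximated with 10 flat sides), circumscribed radius ≈ 11 mm, height ≈ 20 mm (dimensions read to the nearest mm from the axis ticks). For the g-code, the solid's height is divided into equal slices at the stated Δz and each level perimeter traced with G1 moves after a G0 lift.

; perimeter-only toolpath
G21 ; units = mm
G90 ; absolute positioning
G28 ; home
; layer 1
G0 Z4.00
G0 X22.00 Y11.00
G1 X19.90 Y17.47
G1 X14.40 Y21.46
G1 X7.60 Y21.46
G1 X2.10 Y17.47
G1 X0.00 Y11.00
G1 X2.10 Y4.53
G1 X7.60 Y0.54
G1 X14.40 Y0.54
G1 X19.90 Y4.53
G1 X22.00 Y11.00
; layer 2
G0 Z8.00
G0 X22.00 Y11.00
G1 X19.90 Y17.47
G1 X14.40 Y21.46
G1 X7.60 Y21.46
G1 X2.10 Y17.47
G1 X0.00 Y11.00
G1 X2.10 Y4.53
G1 X7.60 Y0.54
G1 X14.40 Y0.54
G1 X19.90 Y4.53
G1 X22.00 Y11.00
; layer 3
G0 Z12.00
G0 X22.00 Y11.00
G1 X19.90 Y17.47
G1 X14.40 Y21.46
G1 X7.60 Y21.46
G1 X2.10 Y17.47
G1 X0.00 Y11.00
G1 X2.10 Y4.53
G1 X7.60 Y0.54
G1 X14.40 Y0.54
G1 X19.90 Y4.53
G1 X22.00 Y11.00
; layer 4
G0 Z16.00
G0 X22.00 Y11.00
G1 X19.90 Y17.47
G1 X14.40 Y21.46
G1 X7.60 Y21.46
G1 X2.10 Y17.47
G1 X0.00 Y11.00
G1 X2.10 Y4.53
G1 X7.60 Y0.54
G1 X14.40 Y0.54
G1 X19.90 Y4.53
G1 X22.00 Y11.00
; layer 5
G0 Z20.00
G0 X22.00 Y11.00
G1 X19.90 Y17.47
G1 X14.40 Y21.46
G1 X7.60 Y21.46
G1 X2.10 Y17.47
G1 X0.00 Y11.00
G1 X2.10 Y4.53
G1 X7.60 Y0.54
G1 X14.40 Y0.54
G1 X19.90 Y4.53
G1 X22.00 Y11.00
M2 ; end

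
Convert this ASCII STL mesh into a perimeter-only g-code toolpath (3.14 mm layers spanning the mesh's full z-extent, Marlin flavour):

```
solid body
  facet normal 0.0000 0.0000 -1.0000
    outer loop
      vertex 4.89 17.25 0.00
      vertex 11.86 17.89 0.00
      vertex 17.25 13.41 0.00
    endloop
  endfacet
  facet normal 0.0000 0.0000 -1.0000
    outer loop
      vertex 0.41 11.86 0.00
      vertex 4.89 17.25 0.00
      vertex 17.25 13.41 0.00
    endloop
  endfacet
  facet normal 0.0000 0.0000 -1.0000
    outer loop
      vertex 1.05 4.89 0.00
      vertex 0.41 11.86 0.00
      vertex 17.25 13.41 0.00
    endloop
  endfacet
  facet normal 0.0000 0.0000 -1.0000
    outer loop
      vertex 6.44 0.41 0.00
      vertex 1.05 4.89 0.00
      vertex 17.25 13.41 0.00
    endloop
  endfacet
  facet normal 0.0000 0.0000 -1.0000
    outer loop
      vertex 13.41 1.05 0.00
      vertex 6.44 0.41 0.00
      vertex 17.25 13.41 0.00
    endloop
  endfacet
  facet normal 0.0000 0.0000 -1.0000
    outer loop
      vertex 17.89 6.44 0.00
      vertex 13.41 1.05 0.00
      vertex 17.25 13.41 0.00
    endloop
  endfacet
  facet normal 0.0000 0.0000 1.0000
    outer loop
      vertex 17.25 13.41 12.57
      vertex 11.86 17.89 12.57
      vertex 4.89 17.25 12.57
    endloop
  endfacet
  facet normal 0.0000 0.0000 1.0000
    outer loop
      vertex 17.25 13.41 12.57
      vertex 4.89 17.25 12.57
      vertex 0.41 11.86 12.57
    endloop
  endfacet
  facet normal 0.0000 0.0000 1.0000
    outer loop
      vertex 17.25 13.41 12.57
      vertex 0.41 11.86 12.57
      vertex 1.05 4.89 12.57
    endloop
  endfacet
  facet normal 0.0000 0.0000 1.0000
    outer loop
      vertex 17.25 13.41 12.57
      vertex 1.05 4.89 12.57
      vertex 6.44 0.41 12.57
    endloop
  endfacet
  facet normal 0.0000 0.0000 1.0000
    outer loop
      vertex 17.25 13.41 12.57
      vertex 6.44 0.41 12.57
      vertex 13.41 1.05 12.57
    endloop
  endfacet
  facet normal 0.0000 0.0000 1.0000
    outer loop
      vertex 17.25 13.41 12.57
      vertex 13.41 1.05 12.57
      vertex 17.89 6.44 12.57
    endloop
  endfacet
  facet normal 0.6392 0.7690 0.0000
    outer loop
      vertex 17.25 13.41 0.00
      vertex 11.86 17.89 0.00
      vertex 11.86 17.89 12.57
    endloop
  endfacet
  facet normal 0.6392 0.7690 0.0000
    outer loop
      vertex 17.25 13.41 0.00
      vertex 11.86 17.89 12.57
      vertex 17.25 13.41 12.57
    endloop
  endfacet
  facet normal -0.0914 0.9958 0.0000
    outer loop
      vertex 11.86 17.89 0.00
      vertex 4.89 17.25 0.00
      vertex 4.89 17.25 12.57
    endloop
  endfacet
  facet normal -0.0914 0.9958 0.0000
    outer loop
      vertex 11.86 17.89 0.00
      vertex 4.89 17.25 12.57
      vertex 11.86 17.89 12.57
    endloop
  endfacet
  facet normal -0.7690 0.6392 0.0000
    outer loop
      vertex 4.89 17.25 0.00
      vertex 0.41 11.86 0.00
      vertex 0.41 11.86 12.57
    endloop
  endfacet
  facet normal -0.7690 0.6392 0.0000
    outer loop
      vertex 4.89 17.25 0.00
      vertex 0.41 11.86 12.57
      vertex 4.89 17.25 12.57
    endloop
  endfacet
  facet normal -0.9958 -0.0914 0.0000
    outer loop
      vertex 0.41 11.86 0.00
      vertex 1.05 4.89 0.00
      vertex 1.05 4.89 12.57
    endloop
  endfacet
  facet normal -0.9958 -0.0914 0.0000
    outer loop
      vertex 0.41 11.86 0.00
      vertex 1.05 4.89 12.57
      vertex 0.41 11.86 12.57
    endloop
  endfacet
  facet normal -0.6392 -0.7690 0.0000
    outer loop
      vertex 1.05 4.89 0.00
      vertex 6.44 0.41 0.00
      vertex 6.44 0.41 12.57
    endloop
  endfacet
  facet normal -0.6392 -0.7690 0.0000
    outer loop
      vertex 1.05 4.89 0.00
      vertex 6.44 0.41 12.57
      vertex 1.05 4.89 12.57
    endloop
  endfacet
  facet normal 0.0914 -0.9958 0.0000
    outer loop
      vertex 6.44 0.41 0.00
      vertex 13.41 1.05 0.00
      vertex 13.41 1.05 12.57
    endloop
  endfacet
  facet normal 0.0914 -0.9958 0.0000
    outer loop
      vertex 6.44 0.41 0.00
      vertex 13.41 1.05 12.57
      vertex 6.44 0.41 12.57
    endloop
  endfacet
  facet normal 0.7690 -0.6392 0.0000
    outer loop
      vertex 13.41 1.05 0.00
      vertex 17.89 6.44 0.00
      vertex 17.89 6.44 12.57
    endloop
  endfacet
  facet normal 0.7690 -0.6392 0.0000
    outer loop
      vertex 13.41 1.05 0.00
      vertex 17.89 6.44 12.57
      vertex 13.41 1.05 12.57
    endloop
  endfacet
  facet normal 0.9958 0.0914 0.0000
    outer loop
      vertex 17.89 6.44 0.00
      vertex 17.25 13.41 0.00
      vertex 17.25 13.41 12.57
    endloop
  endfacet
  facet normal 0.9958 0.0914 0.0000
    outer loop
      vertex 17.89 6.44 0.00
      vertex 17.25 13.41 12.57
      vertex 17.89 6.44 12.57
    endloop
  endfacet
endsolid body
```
; perimeter-only toolpath
G21 ; units = mm
G90 ; absolute positioning
G28 ; home
; layer 1
G0 Z3.14
G0 X17.25 Y13.41
G1 X11.86 Y17.89
G1 X4.89 Y17.25
G1 X0.41 Y11.86
G1 X1.05 Y4.89
G1 X6.44 Y0.41
G1 X13.41 Y1.05
G1 X17.89 Y6.44
G1 X17.25 Y13.41
; layer 2
G0 Z6.29
G0 X17.25 Y13.41
G1 X11.86 Y17.89
G1 X4.89 Y17.25
G1 X0.41 Y11.86
G1 X1.05 Y4.89
G1 X6.44 Y0.41
G1 X13.41 Y1.05
G1 X17.89 Y6.44
G1 X17.25 Y13.41
; layer 3
G0 Z9.43
G0 X17.25 Y13.41
G1 X11.86 Y17.89
G1 X4.89 Y17.25
G1 X0.41 Y11.86
G1 X1.05 Y4.89
G1 X6.44 Y0.41
G1 X13.41 Y1.05
G1 X17.89 Y6.44
G1 X17.25 Y13.41
; layer 4
G0 Z12.57
G0 X17.25 Y13.41
G1 X11.86 Y17.89
G1 X4.89 Y17.25
G1 X0.41 Y11.86
G1 X1.05 Y4.89
G1 X6.44 Y0.41
G1 X13.41 Y1.05
G1 X17.89 Y6.44
G1 X17.25 Y13.41
M2 ; end

The solid is a regular 8-sided prism (a cylinder approximated with 8 flat sides), circumscribed radius ≈ 9.15 mm, height ≈ 12.6 mm. Slicing at Δz = 3.14 mm — 4 equal slices spanning the solid's height, so layer i sits at z = i·h/4 — gives 4 non-empty perimeters. Each is a 8-segment closed polygon; G0 lifts to the layer z and rapids to the start vertex, then G1 traces the edges.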